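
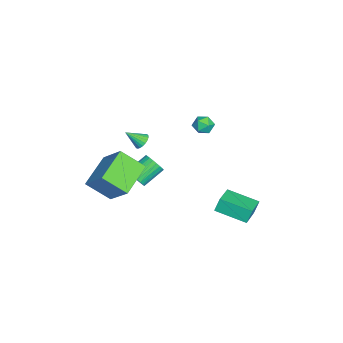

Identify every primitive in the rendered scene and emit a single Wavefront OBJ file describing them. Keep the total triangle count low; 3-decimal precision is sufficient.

v 2.713 -1.69 2.579
v 3.15 -1.436 2.796
v 2.847 -2.59 3.361
v 2.979 -1.352 2.922
v 2.762 -1.326 2.989
v 2.536 -1.364 2.985
v 2.341 -1.457 2.91
v 2.21 -1.591 2.779
v 2.167 -1.742 2.612
v 2.217 -1.884 2.44
v 2.354 -1.992 2.292
v 2.553 -2.048 2.194
v 2.779 -2.042 2.162
v 2.994 -1.976 2.202
v 3.16 -1.859 2.307
v 3.249 -1.714 2.46
v 3.246 -1.564 2.633
v 0.743 2.582 -3.849
v 0.53 2.864 -2.978
v 1.213 4.452 -4.34
v 1 4.734 -3.469
v 2.34 2.306 -3.371
v 2.127 2.588 -2.5
v 2.81 4.176 -3.862
v 2.597 4.458 -2.991
v -0.957 -2.639 -3.81
v -0.662 -2.886 -3.177
v -1.569 -1.869 -2.358
v -1.863 -1.621 -2.99
v -0.481 -2.671 -3.243
v -1.388 -1.654 -2.424
v -0.372 -2.451 -3.396
v -1.279 -1.434 -2.577
v -0.353 -2.26 -3.611
v -1.259 -1.243 -2.792
v -0.425 -2.126 -3.857
v -1.331 -1.109 -3.038
v -0.578 -2.071 -4.095
v -1.485 -1.054 -3.276
v -0.788 -2.102 -4.29
v -1.695 -1.084 -3.471
v -1.025 -2.214 -4.412
v -1.932 -1.197 -3.593
v -1.251 -2.391 -4.442
v -2.158 -1.374 -3.623
v -1.432 -2.606 -4.376
v -2.339 -1.589 -3.557
v -1.541 -2.826 -4.223
v -2.448 -1.809 -3.404
v -1.561 -3.017 -4.008
v -2.467 -2 -3.189
v -1.489 -3.151 -3.762
v -2.395 -2.134 -2.943
v -1.335 -3.206 -3.524
v -2.242 -2.189 -2.705
v -1.125 -3.176 -3.329
v -2.032 -2.158 -2.51
v -0.888 -3.063 -3.207
v -1.795 -2.046 -2.388
v 0.715 2.122 2.829
v 1.203 1.849 2.436
v 0.417 1.111 3.164
v 0.905 0.838 2.771
v 1.076 1.201 3.324
v 1.26 1.826 3.117
v 0.36 1.134 2.483
v 0.544 1.759 2.276
v 0.983 1.238 2.222
v 1.425 1.279 2.742
v 0.195 1.681 2.858
v 0.637 1.722 3.378
v 2.194 -3.938 0.548
v 3.261 -2.814 2.081
v 2.284 -2.527 -0.55
v 3.351 -1.403 0.984
v 4.109 -4.677 -0.244
v 5.176 -3.553 1.29
v 4.199 -3.266 -1.341
v 5.266 -2.142 0.192
f 2 1 4
f 2 4 3
f 4 1 5
f 4 5 3
f 5 1 6
f 5 6 3
f 6 1 7
f 6 7 3
f 7 1 8
f 7 8 3
f 8 1 9
f 8 9 3
f 9 1 10
f 9 10 3
f 10 1 11
f 10 11 3
f 11 1 12
f 11 12 3
f 12 1 13
f 12 13 3
f 13 1 14
f 13 14 3
f 14 1 15
f 14 15 3
f 15 1 16
f 15 16 3
f 16 1 17
f 16 17 3
f 17 1 2
f 17 2 3
f 19 21 18
f 22 19 18
f 18 21 20
f 20 22 18
f 19 25 21
f 23 19 22
f 23 25 19
f 21 25 20
f 24 22 20
f 20 25 24
f 24 23 22
f 25 23 24
f 27 26 30
f 27 30 28
f 28 30 31
f 28 31 29
f 30 26 32
f 30 32 31
f 31 32 33
f 31 33 29
f 32 26 34
f 32 34 33
f 33 34 35
f 33 35 29
f 34 26 36
f 34 36 35
f 35 36 37
f 35 37 29
f 36 26 38
f 36 38 37
f 37 38 39
f 37 39 29
f 38 26 40
f 38 40 39
f 39 40 41
f 39 41 29
f 40 26 42
f 40 42 41
f 41 42 43
f 41 43 29
f 42 26 44
f 42 44 43
f 43 44 45
f 43 45 29
f 44 26 46
f 44 46 45
f 45 46 47
f 45 47 29
f 46 26 48
f 46 48 47
f 47 48 49
f 47 49 29
f 48 26 50
f 48 50 49
f 49 50 51
f 49 51 29
f 50 26 52
f 50 52 51
f 51 52 53
f 51 53 29
f 52 26 54
f 52 54 53
f 53 54 55
f 53 55 29
f 54 26 56
f 54 56 55
f 55 56 57
f 55 57 29
f 56 26 58
f 56 58 57
f 57 58 59
f 57 59 29
f 58 26 27
f 58 27 59
f 59 27 28
f 59 28 29
f 60 71 65
f 60 65 61
f 60 61 67
f 60 67 70
f 60 70 71
f 61 65 69
f 65 71 64
f 71 70 62
f 70 67 66
f 67 61 68
f 63 69 64
f 63 64 62
f 63 62 66
f 63 66 68
f 63 68 69
f 64 69 65
f 62 64 71
f 66 62 70
f 68 66 67
f 69 68 61
f 73 75 72
f 76 73 72
f 72 75 74
f 74 76 72
f 73 79 75
f 77 73 76
f 77 79 73
f 75 79 74
f 78 76 74
f 74 79 78
f 78 77 76
f 79 77 78



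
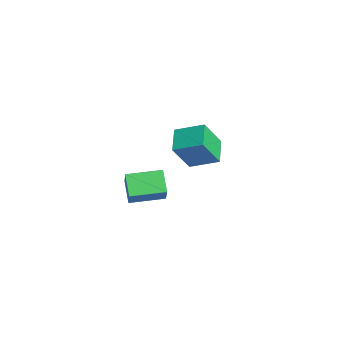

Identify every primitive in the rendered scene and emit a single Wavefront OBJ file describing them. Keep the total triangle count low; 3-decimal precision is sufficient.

v -4.707 1.733 -4.943
v -4.506 0.743 -3.17
v -3.943 3.133 -4.248
v -3.741 2.143 -2.475
v -3.359 1.217 -5.385
v -3.157 0.227 -3.612
v -2.594 2.617 -4.69
v -2.393 1.627 -2.917
v 2.624 -3.719 -1.933
v 1.535 -3.599 -1.213
v 2.879 -1.929 -1.845
v 1.79 -1.809 -1.126
v 3.41 -3.891 -0.714
v 2.321 -3.771 0.005
v 3.665 -2.101 -0.627
v 2.576 -1.981 0.093
f 2 4 1
f 5 2 1
f 1 4 3
f 3 5 1
f 2 8 4
f 6 2 5
f 6 8 2
f 4 8 3
f 7 5 3
f 3 8 7
f 7 6 5
f 8 6 7
f 10 12 9
f 13 10 9
f 9 12 11
f 11 13 9
f 10 16 12
f 14 10 13
f 14 16 10
f 12 16 11
f 15 13 11
f 11 16 15
f 15 14 13
f 16 14 15



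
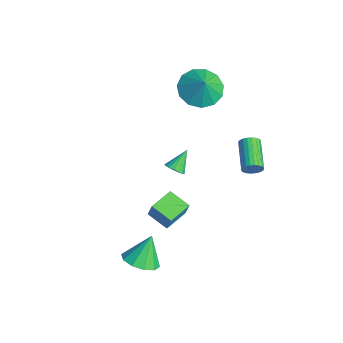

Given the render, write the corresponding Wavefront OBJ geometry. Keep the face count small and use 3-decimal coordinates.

v -0.779 -0.198 -2.092
v -0.43 -0.379 -1.751
v -1.161 0.578 -1.288
v -0.314 -0.21 -1.859
v -0.29 -0.039 -2.013
v -0.363 0.101 -2.182
v -0.519 0.181 -2.334
v -0.725 0.187 -2.437
v -0.943 0.116 -2.472
v -1.128 -0.017 -2.432
v -1.244 -0.186 -2.324
v -1.268 -0.357 -2.17
v -1.195 -0.497 -2.001
v -1.04 -0.577 -1.849
v -0.833 -0.582 -1.746
v -0.615 -0.512 -1.711
v 2.739 2.04 0.431
v 2.954 2.232 0.84
v 1.556 2.693 1.357
v 1.341 2.5 0.949
v 2.959 2.385 0.718
v 1.561 2.846 1.236
v 2.931 2.485 0.553
v 1.533 2.946 1.071
v 2.873 2.517 0.37
v 1.476 2.978 0.887
v 2.796 2.477 0.195
v 1.398 2.938 0.713
v 2.709 2.37 0.057
v 1.311 2.831 0.574
v 2.627 2.213 -0.024
v 1.229 2.673 0.493
v 2.562 2.029 -0.036
v 1.165 2.49 0.481
v 2.524 1.847 0.023
v 1.126 2.308 0.54
v 2.519 1.694 0.144
v 1.121 2.155 0.662
v 2.547 1.594 0.309
v 1.149 2.055 0.827
v 2.604 1.562 0.493
v 1.207 2.023 1.01
v 2.682 1.602 0.667
v 1.284 2.063 1.185
v 2.769 1.709 0.806
v 1.371 2.17 1.323
v 2.851 1.867 0.887
v 1.453 2.327 1.404
v 2.915 2.05 0.899
v 1.518 2.511 1.416
v -2.303 1.68 1.882
v -1.438 1.378 1.31
v -1.677 1.62 2.858
v -1.422 1.986 1.337
v -1.686 2.497 1.537
v -2.145 2.748 1.847
v -2.654 2.66 2.168
v -3.052 2.262 2.399
v -3.212 1.678 2.465
v -3.083 1.095 2.346
v -2.706 0.698 2.08
v -2.201 0.613 1.752
v -1.729 0.866 1.464
v 2.273 -2.669 -1.449
v 2.523 -2.577 -0.663
v 1.664 -1.568 -1.385
v 1.915 -1.476 -0.599
v 3.185 -2.144 -1.801
v 3.436 -2.052 -1.015
v 2.577 -1.043 -1.737
v 2.827 -0.951 -0.951
v 3.35 -3.44 -3.497
v 3.853 -2.745 -3.732
v 3.07 -2.8 -2.203
v 3.337 -2.644 -3.894
v 2.826 -2.847 -3.904
v 2.515 -3.277 -3.758
v 2.523 -3.769 -3.513
v 2.846 -4.135 -3.261
v 3.362 -4.237 -3.099
v 3.873 -4.034 -3.089
v 4.184 -3.604 -3.235
v 4.177 -3.112 -3.481
f 2 1 4
f 2 4 3
f 4 1 5
f 4 5 3
f 5 1 6
f 5 6 3
f 6 1 7
f 6 7 3
f 7 1 8
f 7 8 3
f 8 1 9
f 8 9 3
f 9 1 10
f 9 10 3
f 10 1 11
f 10 11 3
f 11 1 12
f 11 12 3
f 12 1 13
f 12 13 3
f 13 1 14
f 13 14 3
f 14 1 15
f 14 15 3
f 15 1 16
f 15 16 3
f 16 1 2
f 16 2 3
f 18 17 21
f 18 21 19
f 19 21 22
f 19 22 20
f 21 17 23
f 21 23 22
f 22 23 24
f 22 24 20
f 23 17 25
f 23 25 24
f 24 25 26
f 24 26 20
f 25 17 27
f 25 27 26
f 26 27 28
f 26 28 20
f 27 17 29
f 27 29 28
f 28 29 30
f 28 30 20
f 29 17 31
f 29 31 30
f 30 31 32
f 30 32 20
f 31 17 33
f 31 33 32
f 32 33 34
f 32 34 20
f 33 17 35
f 33 35 34
f 34 35 36
f 34 36 20
f 35 17 37
f 35 37 36
f 36 37 38
f 36 38 20
f 37 17 39
f 37 39 38
f 38 39 40
f 38 40 20
f 39 17 41
f 39 41 40
f 40 41 42
f 40 42 20
f 41 17 43
f 41 43 42
f 42 43 44
f 42 44 20
f 43 17 45
f 43 45 44
f 44 45 46
f 44 46 20
f 45 17 47
f 45 47 46
f 46 47 48
f 46 48 20
f 47 17 49
f 47 49 48
f 48 49 50
f 48 50 20
f 49 17 18
f 49 18 50
f 50 18 19
f 50 19 20
f 52 51 54
f 52 54 53
f 54 51 55
f 54 55 53
f 55 51 56
f 55 56 53
f 56 51 57
f 56 57 53
f 57 51 58
f 57 58 53
f 58 51 59
f 58 59 53
f 59 51 60
f 59 60 53
f 60 51 61
f 60 61 53
f 61 51 62
f 61 62 53
f 62 51 63
f 62 63 53
f 63 51 52
f 63 52 53
f 65 67 64
f 68 65 64
f 64 67 66
f 66 68 64
f 65 71 67
f 69 65 68
f 69 71 65
f 67 71 66
f 70 68 66
f 66 71 70
f 70 69 68
f 71 69 70
f 73 72 75
f 73 75 74
f 75 72 76
f 75 76 74
f 76 72 77
f 76 77 74
f 77 72 78
f 77 78 74
f 78 72 79
f 78 79 74
f 79 72 80
f 79 80 74
f 80 72 81
f 80 81 74
f 81 72 82
f 81 82 74
f 82 72 83
f 82 83 74
f 83 72 73
f 83 73 74



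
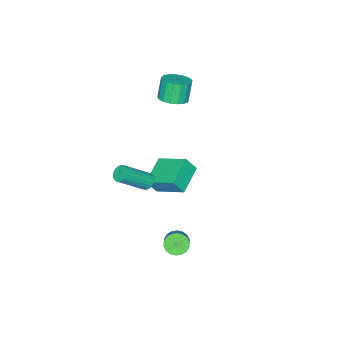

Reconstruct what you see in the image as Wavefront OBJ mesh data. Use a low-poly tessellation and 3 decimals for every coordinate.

v 1.143 -0.464 -1.36
v 1.493 -0.04 -1.466
v 2.888 -0.852 -0.107
v 2.537 -1.276 -0
v 1.378 0.041 -1.299
v 2.772 -0.771 0.06
v 1.226 0.045 -1.142
v 2.621 -0.767 0.218
v 1.062 -0.028 -1.017
v 2.457 -0.84 0.342
v 0.911 -0.168 -0.945
v 2.305 -0.98 0.415
v 0.794 -0.353 -0.936
v 2.189 -1.165 0.424
v 0.731 -0.554 -0.991
v 2.125 -1.366 0.368
v 0.73 -0.742 -1.103
v 2.125 -1.554 0.257
v 0.792 -0.888 -1.253
v 2.187 -1.7 0.106
v 0.908 -0.969 -1.42
v 2.302 -1.781 -0.061
v 1.059 -0.973 -1.578
v 2.454 -1.785 -0.218
v 1.223 -0.9 -1.702
v 2.618 -1.712 -0.343
v 1.375 -0.76 -1.775
v 2.769 -1.572 -0.415
v 1.491 -0.575 -1.784
v 2.886 -1.387 -0.424
v 1.555 -0.374 -1.728
v 2.949 -1.186 -0.369
v 1.555 -0.186 -1.617
v 2.95 -0.998 -0.257
v -2.761 -1.893 -3.951
v -2.891 -0.015 -3.02
v -0.983 -1.465 -4.567
v -1.112 0.413 -3.636
v -2.328 -2.333 -3.004
v -2.457 -0.455 -2.073
v -0.549 -1.905 -3.62
v -0.679 -0.027 -2.689
v -2.363 -1.303 3.077
v -1.605 -0.955 3.39
v -2.1 -1.07 4.716
v -2.857 -1.417 4.403
v -1.854 -0.616 3.326
v -2.349 -0.73 4.652
v -2.22 -0.434 3.205
v -2.715 -0.548 4.531
v -2.618 -0.451 3.055
v -3.113 -0.565 4.381
v -2.958 -0.663 2.91
v -3.453 -0.777 4.236
v -3.161 -1.021 2.803
v -3.656 -1.136 4.129
v -3.182 -1.445 2.759
v -3.677 -1.559 4.085
v -3.014 -1.835 2.788
v -3.509 -1.95 4.114
v -2.698 -2.104 2.883
v -3.193 -2.219 4.209
v -2.304 -2.189 3.022
v -2.799 -2.304 4.348
v -1.924 -2.071 3.174
v -2.419 -2.186 4.5
v -1.645 -1.777 3.304
v -2.139 -1.892 4.63
v -1.529 -1.374 3.382
v -2.024 -1.489 4.708
v 2.924 2.932 -3.383
v 3.399 2.413 -3.481
v 4.131 2.95 -2.775
v 3.656 3.468 -2.677
v 3.47 2.618 -3.711
v 4.202 3.155 -3.005
v 3.433 2.885 -3.876
v 4.165 3.422 -3.17
v 3.295 3.162 -3.943
v 4.027 3.698 -3.237
v 3.084 3.392 -3.899
v 3.816 3.929 -3.193
v 2.841 3.532 -3.753
v 3.573 4.069 -3.047
v 2.614 3.552 -3.534
v 3.346 4.089 -2.828
v 2.449 3.45 -3.285
v 3.181 3.987 -2.579
v 2.378 3.245 -3.055
v 3.11 3.782 -2.349
v 2.415 2.978 -2.89
v 3.147 3.515 -2.184
v 2.553 2.702 -2.823
v 3.285 3.238 -2.117
v 2.764 2.471 -2.867
v 3.496 3.008 -2.161
v 3.007 2.331 -3.013
v 3.739 2.868 -2.307
v 3.234 2.311 -3.232
v 3.966 2.848 -2.526
f 2 1 5
f 2 5 3
f 3 5 6
f 3 6 4
f 5 1 7
f 5 7 6
f 6 7 8
f 6 8 4
f 7 1 9
f 7 9 8
f 8 9 10
f 8 10 4
f 9 1 11
f 9 11 10
f 10 11 12
f 10 12 4
f 11 1 13
f 11 13 12
f 12 13 14
f 12 14 4
f 13 1 15
f 13 15 14
f 14 15 16
f 14 16 4
f 15 1 17
f 15 17 16
f 16 17 18
f 16 18 4
f 17 1 19
f 17 19 18
f 18 19 20
f 18 20 4
f 19 1 21
f 19 21 20
f 20 21 22
f 20 22 4
f 21 1 23
f 21 23 22
f 22 23 24
f 22 24 4
f 23 1 25
f 23 25 24
f 24 25 26
f 24 26 4
f 25 1 27
f 25 27 26
f 26 27 28
f 26 28 4
f 27 1 29
f 27 29 28
f 28 29 30
f 28 30 4
f 29 1 31
f 29 31 30
f 30 31 32
f 30 32 4
f 31 1 33
f 31 33 32
f 32 33 34
f 32 34 4
f 33 1 2
f 33 2 34
f 34 2 3
f 34 3 4
f 36 38 35
f 39 36 35
f 35 38 37
f 37 39 35
f 36 42 38
f 40 36 39
f 40 42 36
f 38 42 37
f 41 39 37
f 37 42 41
f 41 40 39
f 42 40 41
f 44 43 47
f 44 47 45
f 45 47 48
f 45 48 46
f 47 43 49
f 47 49 48
f 48 49 50
f 48 50 46
f 49 43 51
f 49 51 50
f 50 51 52
f 50 52 46
f 51 43 53
f 51 53 52
f 52 53 54
f 52 54 46
f 53 43 55
f 53 55 54
f 54 55 56
f 54 56 46
f 55 43 57
f 55 57 56
f 56 57 58
f 56 58 46
f 57 43 59
f 57 59 58
f 58 59 60
f 58 60 46
f 59 43 61
f 59 61 60
f 60 61 62
f 60 62 46
f 61 43 63
f 61 63 62
f 62 63 64
f 62 64 46
f 63 43 65
f 63 65 64
f 64 65 66
f 64 66 46
f 65 43 67
f 65 67 66
f 66 67 68
f 66 68 46
f 67 43 69
f 67 69 68
f 68 69 70
f 68 70 46
f 69 43 44
f 69 44 70
f 70 44 45
f 70 45 46
f 72 71 75
f 72 75 73
f 73 75 76
f 73 76 74
f 75 71 77
f 75 77 76
f 76 77 78
f 76 78 74
f 77 71 79
f 77 79 78
f 78 79 80
f 78 80 74
f 79 71 81
f 79 81 80
f 80 81 82
f 80 82 74
f 81 71 83
f 81 83 82
f 82 83 84
f 82 84 74
f 83 71 85
f 83 85 84
f 84 85 86
f 84 86 74
f 85 71 87
f 85 87 86
f 86 87 88
f 86 88 74
f 87 71 89
f 87 89 88
f 88 89 90
f 88 90 74
f 89 71 91
f 89 91 90
f 90 91 92
f 90 92 74
f 91 71 93
f 91 93 92
f 92 93 94
f 92 94 74
f 93 71 95
f 93 95 94
f 94 95 96
f 94 96 74
f 95 71 97
f 95 97 96
f 96 97 98
f 96 98 74
f 97 71 99
f 97 99 98
f 98 99 100
f 98 100 74
f 99 71 72
f 99 72 100
f 100 72 73
f 100 73 74



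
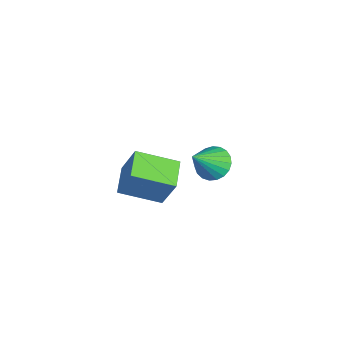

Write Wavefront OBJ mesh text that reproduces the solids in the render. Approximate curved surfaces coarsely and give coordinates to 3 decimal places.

v 2.449 -4.629 3.669
v 2.991 -4.148 5.13
v 2.64 -2.96 3.049
v 3.182 -2.48 4.51
v 3.658 -4.9 3.31
v 4.2 -4.42 4.771
v 3.849 -3.232 2.69
v 4.391 -2.751 4.151
v -1.381 -0.651 0.174
v -0.78 -0.869 -0.387
v -0.539 -1.609 1.446
v -0.649 -0.571 -0.25
v -0.643 -0.287 -0.039
v -0.766 -0.066 0.208
v -0.994 0.054 0.45
v -1.29 0.052 0.644
v -1.601 -0.072 0.756
v -1.874 -0.296 0.769
v -2.062 -0.582 0.678
v -2.132 -0.879 0.5
v -2.072 -1.137 0.266
v -1.893 -1.311 0.017
v -1.625 -1.371 -0.206
v -1.315 -1.307 -0.363
v -1.016 -1.129 -0.427
f 2 4 1
f 5 2 1
f 1 4 3
f 3 5 1
f 2 8 4
f 6 2 5
f 6 8 2
f 4 8 3
f 7 5 3
f 3 8 7
f 7 6 5
f 8 6 7
f 10 9 12
f 10 12 11
f 12 9 13
f 12 13 11
f 13 9 14
f 13 14 11
f 14 9 15
f 14 15 11
f 15 9 16
f 15 16 11
f 16 9 17
f 16 17 11
f 17 9 18
f 17 18 11
f 18 9 19
f 18 19 11
f 19 9 20
f 19 20 11
f 20 9 21
f 20 21 11
f 21 9 22
f 21 22 11
f 22 9 23
f 22 23 11
f 23 9 24
f 23 24 11
f 24 9 25
f 24 25 11
f 25 9 10
f 25 10 11



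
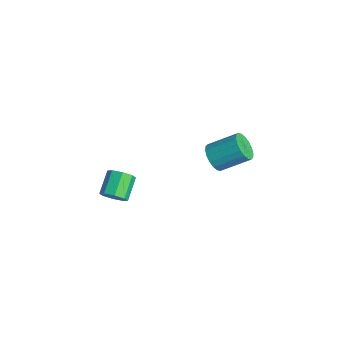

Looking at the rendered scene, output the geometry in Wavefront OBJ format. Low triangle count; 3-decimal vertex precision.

v -2.793 3.227 0.313
v -2.151 3.288 -0.177
v -1.566 4.635 0.756
v -2.207 4.573 1.247
v -2.394 3.503 -0.335
v -1.808 4.849 0.598
v -2.716 3.663 -0.365
v -2.13 5.01 0.568
v -3.052 3.737 -0.26
v -2.467 5.083 0.673
v -3.338 3.709 -0.041
v -2.752 5.056 0.892
v -3.515 3.587 0.247
v -2.93 4.933 1.181
v -3.55 3.392 0.549
v -2.964 4.739 1.482
v -3.434 3.165 0.804
v -2.849 4.512 1.737
v -3.192 2.951 0.962
v -2.606 4.297 1.895
v -2.87 2.79 0.992
v -2.284 4.137 1.925
v -2.533 2.717 0.887
v -1.948 4.063 1.82
v -2.248 2.744 0.668
v -1.662 4.091 1.601
v -2.07 2.867 0.379
v -1.485 4.213 1.313
v -2.036 3.061 0.078
v -1.45 4.408 1.011
v -1.838 -2.375 0.328
v -1.44 -2.473 0.895
v -2.283 -1.724 1.618
v -2.682 -1.625 1.052
v -1.295 -2.04 0.616
v -2.138 -1.29 1.339
v -1.468 -1.803 0.167
v -2.311 -1.053 0.89
v -1.858 -1.901 -0.186
v -2.702 -1.151 0.537
v -2.237 -2.276 -0.238
v -3.08 -1.527 0.485
v -2.382 -2.71 0.041
v -3.225 -1.96 0.764
v -2.209 -2.947 0.49
v -3.052 -2.197 1.213
v -1.818 -2.849 0.843
v -2.662 -2.099 1.566
f 2 1 5
f 2 5 3
f 3 5 6
f 3 6 4
f 5 1 7
f 5 7 6
f 6 7 8
f 6 8 4
f 7 1 9
f 7 9 8
f 8 9 10
f 8 10 4
f 9 1 11
f 9 11 10
f 10 11 12
f 10 12 4
f 11 1 13
f 11 13 12
f 12 13 14
f 12 14 4
f 13 1 15
f 13 15 14
f 14 15 16
f 14 16 4
f 15 1 17
f 15 17 16
f 16 17 18
f 16 18 4
f 17 1 19
f 17 19 18
f 18 19 20
f 18 20 4
f 19 1 21
f 19 21 20
f 20 21 22
f 20 22 4
f 21 1 23
f 21 23 22
f 22 23 24
f 22 24 4
f 23 1 25
f 23 25 24
f 24 25 26
f 24 26 4
f 25 1 27
f 25 27 26
f 26 27 28
f 26 28 4
f 27 1 29
f 27 29 28
f 28 29 30
f 28 30 4
f 29 1 2
f 29 2 30
f 30 2 3
f 30 3 4
f 32 31 35
f 32 35 33
f 33 35 36
f 33 36 34
f 35 31 37
f 35 37 36
f 36 37 38
f 36 38 34
f 37 31 39
f 37 39 38
f 38 39 40
f 38 40 34
f 39 31 41
f 39 41 40
f 40 41 42
f 40 42 34
f 41 31 43
f 41 43 42
f 42 43 44
f 42 44 34
f 43 31 45
f 43 45 44
f 44 45 46
f 44 46 34
f 45 31 47
f 45 47 46
f 46 47 48
f 46 48 34
f 47 31 32
f 47 32 48
f 48 32 33
f 48 33 34



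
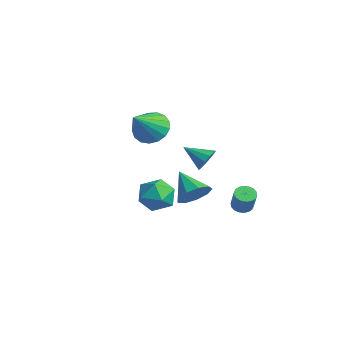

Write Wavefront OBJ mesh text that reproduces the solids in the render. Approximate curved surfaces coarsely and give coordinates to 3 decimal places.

v 0.633 1.66 -1.87
v 1.095 1.482 -2.152
v 1.71 1.303 -1.032
v 1.247 1.48 -0.75
v 1.133 1.732 -2.133
v 1.748 1.553 -1.013
v 1.072 1.968 -2.062
v 1.687 1.789 -0.942
v 0.924 2.143 -1.953
v 1.539 1.964 -0.833
v 0.718 2.221 -1.827
v 1.333 2.042 -0.707
v 0.495 2.189 -1.71
v 1.11 2.01 -0.59
v 0.3 2.052 -1.624
v 0.915 1.873 -0.505
v 0.17 1.837 -1.588
v 0.785 1.658 -0.468
v 0.132 1.587 -1.607
v 0.747 1.408 -0.487
v 0.193 1.351 -1.678
v 0.808 1.172 -0.558
v 0.341 1.176 -1.787
v 0.956 0.997 -0.667
v 0.547 1.098 -1.913
v 1.162 0.919 -0.793
v 0.77 1.13 -2.03
v 1.385 0.951 -0.91
v 0.965 1.267 -2.115
v 1.58 1.088 -0.996
v 0.367 -2.081 -0.185
v 1.128 -2.358 0.485
v 0.052 -3.722 -0.505
v 0.813 -3.999 0.165
v -0.072 -3.563 0.527
v 0.122 -2.549 0.725
v 1.058 -3.531 -0.745
v 1.252 -2.517 -0.547
v 1.555 -3.254 0.139
v 0.857 -3.274 0.925
v 0.323 -2.806 -0.945
v -0.375 -2.826 -0.159
v -1.915 -2.031 3.236
v -1.421 -1.28 3.718
v -1.145 -3.389 4.564
v -1.853 -1.301 3.946
v -2.298 -1.49 4.011
v -2.656 -1.803 3.898
v -2.844 -2.168 3.633
v -2.819 -2.501 3.278
v -2.586 -2.727 2.913
v -2.2 -2.793 2.621
v -1.749 -2.685 2.471
v -1.335 -2.427 2.495
v -1.054 -2.078 2.69
v -0.97 -1.718 3.009
v -1.103 -1.43 3.38
v -3.241 1.12 -2.863
v -2.782 1.694 -2.171
v -4.699 1 -1.797
v -3.136 2.092 -2.611
v -3.54 2.035 -3.169
v -3.803 1.549 -3.584
v -3.804 0.863 -3.661
v -3.541 0.296 -3.365
v -3.138 0.115 -2.834
v -2.783 0.404 -2.317
v -2.643 1.028 -2.055
v -1.081 0.642 0.725
v -0.599 0.532 1.263
v -2.039 -0.182 1.415
v -0.841 0.899 1.365
v -1.174 1.168 1.222
v -1.472 1.236 0.89
v -1.62 1.076 0.495
v -1.562 0.751 0.187
v -1.32 0.384 0.085
v -0.987 0.116 0.227
v -0.689 0.048 0.56
v -0.541 0.207 0.955
f 2 1 5
f 2 5 3
f 3 5 6
f 3 6 4
f 5 1 7
f 5 7 6
f 6 7 8
f 6 8 4
f 7 1 9
f 7 9 8
f 8 9 10
f 8 10 4
f 9 1 11
f 9 11 10
f 10 11 12
f 10 12 4
f 11 1 13
f 11 13 12
f 12 13 14
f 12 14 4
f 13 1 15
f 13 15 14
f 14 15 16
f 14 16 4
f 15 1 17
f 15 17 16
f 16 17 18
f 16 18 4
f 17 1 19
f 17 19 18
f 18 19 20
f 18 20 4
f 19 1 21
f 19 21 20
f 20 21 22
f 20 22 4
f 21 1 23
f 21 23 22
f 22 23 24
f 22 24 4
f 23 1 25
f 23 25 24
f 24 25 26
f 24 26 4
f 25 1 27
f 25 27 26
f 26 27 28
f 26 28 4
f 27 1 29
f 27 29 28
f 28 29 30
f 28 30 4
f 29 1 2
f 29 2 30
f 30 2 3
f 30 3 4
f 31 42 36
f 31 36 32
f 31 32 38
f 31 38 41
f 31 41 42
f 32 36 40
f 36 42 35
f 42 41 33
f 41 38 37
f 38 32 39
f 34 40 35
f 34 35 33
f 34 33 37
f 34 37 39
f 34 39 40
f 35 40 36
f 33 35 42
f 37 33 41
f 39 37 38
f 40 39 32
f 44 43 46
f 44 46 45
f 46 43 47
f 46 47 45
f 47 43 48
f 47 48 45
f 48 43 49
f 48 49 45
f 49 43 50
f 49 50 45
f 50 43 51
f 50 51 45
f 51 43 52
f 51 52 45
f 52 43 53
f 52 53 45
f 53 43 54
f 53 54 45
f 54 43 55
f 54 55 45
f 55 43 56
f 55 56 45
f 56 43 57
f 56 57 45
f 57 43 44
f 57 44 45
f 59 58 61
f 59 61 60
f 61 58 62
f 61 62 60
f 62 58 63
f 62 63 60
f 63 58 64
f 63 64 60
f 64 58 65
f 64 65 60
f 65 58 66
f 65 66 60
f 66 58 67
f 66 67 60
f 67 58 68
f 67 68 60
f 68 58 59
f 68 59 60
f 70 69 72
f 70 72 71
f 72 69 73
f 72 73 71
f 73 69 74
f 73 74 71
f 74 69 75
f 74 75 71
f 75 69 76
f 75 76 71
f 76 69 77
f 76 77 71
f 77 69 78
f 77 78 71
f 78 69 79
f 78 79 71
f 79 69 80
f 79 80 71
f 80 69 70
f 80 70 71



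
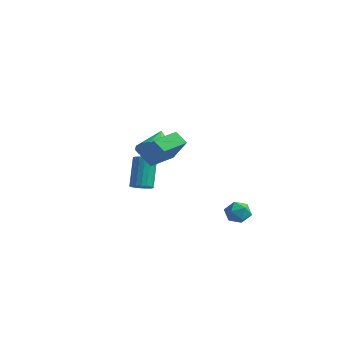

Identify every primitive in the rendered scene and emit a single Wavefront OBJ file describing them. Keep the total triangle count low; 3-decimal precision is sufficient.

v -3.15 3.422 -0.499
v -2.244 3.453 0.05
v -3.79 4.498 0.499
v -2.185 3.814 -0.302
v -2.347 4.085 -0.698
v -2.694 4.205 -1.049
v -3.145 4.145 -1.274
v -3.597 3.919 -1.321
v -3.946 3.58 -1.18
v -4.114 3.205 -0.882
v -4.06 2.879 -0.497
v -3.798 2.678 -0.112
v -3.388 2.647 0.185
v -2.923 2.794 0.325
v -2.51 3.085 0.276
v -2.975 2.237 -2.641
v -2.452 2.571 -2.635
v -2.962 3.336 -0.972
v -3.485 3.003 -0.979
v -2.63 2.737 -2.765
v -3.14 3.502 -1.103
v -2.875 2.804 -2.872
v -3.385 3.569 -1.209
v -3.141 2.759 -2.932
v -3.651 3.524 -1.27
v -3.373 2.611 -2.935
v -3.883 3.376 -1.273
v -3.527 2.389 -2.88
v -4.037 3.154 -1.217
v -3.571 2.136 -2.778
v -4.081 2.901 -1.115
v -3.498 1.904 -2.648
v -4.008 2.669 -0.985
v -3.32 1.738 -2.517
v -3.83 2.503 -0.855
v -3.075 1.671 -2.411
v -3.585 2.436 -0.748
v -2.809 1.716 -2.35
v -3.319 2.481 -0.688
v -2.577 1.864 -2.347
v -3.087 2.629 -0.685
v -2.423 2.086 -2.403
v -2.933 2.851 -0.74
v -2.379 2.339 -2.505
v -2.889 3.104 -0.842
v 3.337 2.929 -2.935
v 4.015 2.708 -2.803
v 2.925 1.912 -2.517
v 3.603 1.691 -2.385
v 3.314 2.228 -1.993
v 3.569 2.857 -2.251
v 3.371 1.763 -3.069
v 3.626 2.392 -3.327
v 4.037 1.987 -2.886
v 4.001 2.275 -2.221
v 2.939 2.345 -3.099
v 2.903 2.633 -2.434
v 0.751 -0.834 0.506
v 0.096 -0.892 1.06
v 0.797 0.631 0.715
v 0.142 0.572 1.27
v 1.858 -1.052 1.79
v 1.203 -1.111 2.345
v 1.904 0.412 2
v 1.249 0.354 2.554
f 2 1 4
f 2 4 3
f 4 1 5
f 4 5 3
f 5 1 6
f 5 6 3
f 6 1 7
f 6 7 3
f 7 1 8
f 7 8 3
f 8 1 9
f 8 9 3
f 9 1 10
f 9 10 3
f 10 1 11
f 10 11 3
f 11 1 12
f 11 12 3
f 12 1 13
f 12 13 3
f 13 1 14
f 13 14 3
f 14 1 15
f 14 15 3
f 15 1 2
f 15 2 3
f 17 16 20
f 17 20 18
f 18 20 21
f 18 21 19
f 20 16 22
f 20 22 21
f 21 22 23
f 21 23 19
f 22 16 24
f 22 24 23
f 23 24 25
f 23 25 19
f 24 16 26
f 24 26 25
f 25 26 27
f 25 27 19
f 26 16 28
f 26 28 27
f 27 28 29
f 27 29 19
f 28 16 30
f 28 30 29
f 29 30 31
f 29 31 19
f 30 16 32
f 30 32 31
f 31 32 33
f 31 33 19
f 32 16 34
f 32 34 33
f 33 34 35
f 33 35 19
f 34 16 36
f 34 36 35
f 35 36 37
f 35 37 19
f 36 16 38
f 36 38 37
f 37 38 39
f 37 39 19
f 38 16 40
f 38 40 39
f 39 40 41
f 39 41 19
f 40 16 42
f 40 42 41
f 41 42 43
f 41 43 19
f 42 16 44
f 42 44 43
f 43 44 45
f 43 45 19
f 44 16 17
f 44 17 45
f 45 17 18
f 45 18 19
f 46 57 51
f 46 51 47
f 46 47 53
f 46 53 56
f 46 56 57
f 47 51 55
f 51 57 50
f 57 56 48
f 56 53 52
f 53 47 54
f 49 55 50
f 49 50 48
f 49 48 52
f 49 52 54
f 49 54 55
f 50 55 51
f 48 50 57
f 52 48 56
f 54 52 53
f 55 54 47
f 59 61 58
f 62 59 58
f 58 61 60
f 60 62 58
f 59 65 61
f 63 59 62
f 63 65 59
f 61 65 60
f 64 62 60
f 60 65 64
f 64 63 62
f 65 63 64



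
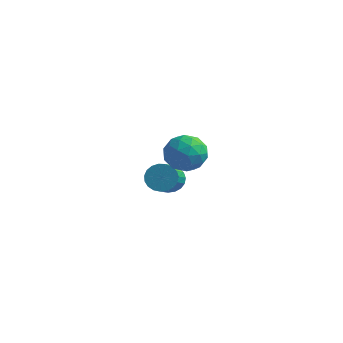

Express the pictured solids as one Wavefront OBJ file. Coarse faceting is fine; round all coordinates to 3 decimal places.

v -3.663 3.476 -3.63
v -3.205 3.436 -3.913
v -2.759 2.164 -3.013
v -3.217 2.204 -2.73
v -3.145 3.574 -3.747
v -2.699 2.303 -2.847
v -3.175 3.696 -3.561
v -2.729 2.425 -2.661
v -3.289 3.779 -3.386
v -2.843 2.508 -2.486
v -3.468 3.81 -3.254
v -3.022 2.539 -2.354
v -3.68 3.783 -3.187
v -3.235 2.512 -2.287
v -3.89 3.703 -3.196
v -3.444 2.432 -2.296
v -4.06 3.584 -3.281
v -3.614 2.313 -2.381
v -4.162 3.446 -3.425
v -3.716 2.174 -2.525
v -4.177 3.313 -3.606
v -3.731 2.041 -2.706
v -4.103 3.208 -3.79
v -3.658 1.937 -2.89
v -3.954 3.149 -3.947
v -3.508 1.878 -3.047
v -3.754 3.147 -4.049
v -3.308 1.876 -3.149
v -3.538 3.202 -4.078
v -3.092 1.931 -3.178
v -3.344 3.304 -4.03
v -2.898 2.033 -3.13
v -1.453 0.03 0.745
v -0.866 0.346 0.551
v -1.174 -0.866 0.129
v -0.587 -0.55 -0.065
v -0.669 -0.758 0.592
v -0.842 -0.205 0.973
v -1.198 -0.315 -0.293
v -1.371 0.238 0.088
v -0.709 0.133 -0.09
v -0.381 -0.141 0.457
v -1.659 -0.379 0.223
v -1.331 -0.653 0.77
v -1.184 0.267 0.702
v -0.856 -0.787 -0.022
v -0.904 -0.909 0.364
v -0.559 -0.723 0.25
v -1.17 -0.057 0.95
v -0.825 0.129 0.836
v -0.709 -0.52 0.86
v -1.215 -0.649 -0.156
v -0.87 -0.463 -0.27
v -1.481 0.203 0.43
v -1.136 0.389 0.316
v -1.331 0 -0.18
v -0.747 0.327 0.212
v -0.582 -0.2 -0.15
v -0.942 -0.062 -0.285
v -1.044 0.264 -0.061
v -0.554 0.166 0.533
v -0.39 -0.361 0.171
v -0.438 -0.483 0.557
v -0.54 -0.158 0.781
v -0.462 0.041 0.156
v -1.65 -0.159 0.509
v -1.486 -0.686 0.147
v -1.5 -0.362 -0.101
v -1.602 -0.037 0.123
v -1.458 -0.32 0.83
v -1.293 -0.847 0.468
v -0.996 -0.784 0.741
v -1.098 -0.458 0.965
v -1.578 -0.561 0.524
f 2 1 5
f 2 5 3
f 3 5 6
f 3 6 4
f 5 1 7
f 5 7 6
f 6 7 8
f 6 8 4
f 7 1 9
f 7 9 8
f 8 9 10
f 8 10 4
f 9 1 11
f 9 11 10
f 10 11 12
f 10 12 4
f 11 1 13
f 11 13 12
f 12 13 14
f 12 14 4
f 13 1 15
f 13 15 14
f 14 15 16
f 14 16 4
f 15 1 17
f 15 17 16
f 16 17 18
f 16 18 4
f 17 1 19
f 17 19 18
f 18 19 20
f 18 20 4
f 19 1 21
f 19 21 20
f 20 21 22
f 20 22 4
f 21 1 23
f 21 23 22
f 22 23 24
f 22 24 4
f 23 1 25
f 23 25 24
f 24 25 26
f 24 26 4
f 25 1 27
f 25 27 26
f 26 27 28
f 26 28 4
f 27 1 29
f 27 29 28
f 28 29 30
f 28 30 4
f 29 1 31
f 29 31 30
f 30 31 32
f 30 32 4
f 31 1 2
f 31 2 32
f 32 2 3
f 32 3 4
f 33 70 49
f 70 44 73
f 49 73 38
f 70 73 49
f 33 49 45
f 49 38 50
f 45 50 34
f 49 50 45
f 33 45 54
f 45 34 55
f 54 55 40
f 45 55 54
f 33 54 66
f 54 40 69
f 66 69 43
f 54 69 66
f 33 66 70
f 66 43 74
f 70 74 44
f 66 74 70
f 34 50 61
f 50 38 64
f 61 64 42
f 50 64 61
f 38 73 51
f 73 44 72
f 51 72 37
f 73 72 51
f 44 74 71
f 74 43 67
f 71 67 35
f 74 67 71
f 43 69 68
f 69 40 56
f 68 56 39
f 69 56 68
f 40 55 60
f 55 34 57
f 60 57 41
f 55 57 60
f 36 62 48
f 62 42 63
f 48 63 37
f 62 63 48
f 36 48 46
f 48 37 47
f 46 47 35
f 48 47 46
f 36 46 53
f 46 35 52
f 53 52 39
f 46 52 53
f 36 53 58
f 53 39 59
f 58 59 41
f 53 59 58
f 36 58 62
f 58 41 65
f 62 65 42
f 58 65 62
f 37 63 51
f 63 42 64
f 51 64 38
f 63 64 51
f 35 47 71
f 47 37 72
f 71 72 44
f 47 72 71
f 39 52 68
f 52 35 67
f 68 67 43
f 52 67 68
f 41 59 60
f 59 39 56
f 60 56 40
f 59 56 60
f 42 65 61
f 65 41 57
f 61 57 34
f 65 57 61



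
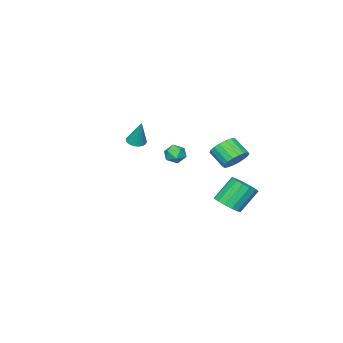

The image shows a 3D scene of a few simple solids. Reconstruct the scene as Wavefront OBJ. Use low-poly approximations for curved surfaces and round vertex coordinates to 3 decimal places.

v -0.333 3.044 -1.602
v 0.199 2.603 -1.091
v -0.754 3.035 0.274
v -1.287 3.476 -0.238
v 0.367 3.015 -1.104
v -0.586 3.447 0.261
v 0.347 3.435 -1.251
v -0.606 3.867 0.114
v 0.145 3.75 -1.492
v -0.808 4.182 -0.127
v -0.185 3.876 -1.762
v -1.138 4.308 -0.397
v -0.555 3.779 -1.99
v -1.508 4.211 -0.625
v -0.866 3.485 -2.114
v -1.819 3.917 -0.749
v -1.034 3.073 -2.101
v -1.987 3.505 -0.736
v -1.014 2.653 -1.954
v -1.967 3.085 -0.589
v -0.812 2.338 -1.713
v -1.765 2.77 -0.348
v -0.482 2.212 -1.443
v -1.435 2.644 -0.078
v -0.112 2.309 -1.215
v -1.065 2.741 0.15
v 0.602 4.415 2.435
v 0.942 4.877 3.035
v 0.899 3.906 3.805
v 0.558 3.445 3.205
v 0.58 4.932 3.084
v 0.537 3.961 3.855
v 0.223 4.885 3.005
v 0.179 3.914 3.775
v -0.06 4.745 2.812
v -0.103 3.774 3.583
v -0.212 4.539 2.545
v -0.255 3.569 3.316
v -0.202 4.309 2.256
v -0.245 3.339 3.027
v -0.033 4.1 2.003
v -0.077 3.13 2.773
v 0.261 3.954 1.835
v 0.218 2.983 2.605
v 0.623 3.899 1.785
v 0.58 2.928 2.556
v 0.981 3.946 1.865
v 0.937 2.975 2.635
v 1.263 4.086 2.057
v 1.22 3.115 2.828
v 1.415 4.291 2.324
v 1.372 3.321 3.095
v 1.405 4.521 2.613
v 1.362 3.551 3.384
v 1.237 4.73 2.867
v 1.193 3.76 3.637
v 3.222 2.873 3.613
v 3.596 2.918 3.068
v 2.744 2.002 3.212
v 3.118 2.047 2.667
v 3.394 1.881 3.246
v 3.69 2.419 3.494
v 2.65 2.501 2.786
v 2.946 3.039 3.034
v 3.243 2.688 2.557
v 3.703 2.305 2.842
v 2.637 2.615 3.438
v 3.097 2.232 3.723
v -0.237 -3.517 1.408
v 0.22 -3.198 1.215
v -0.003 -2.883 3.012
v 0.033 -3.044 1.182
v -0.202 -2.971 1.187
v -0.442 -2.993 1.231
v -0.647 -3.106 1.305
v -0.781 -3.289 1.397
v -0.821 -3.512 1.492
v -0.76 -3.736 1.571
v -0.609 -3.922 1.623
v -0.393 -4.038 1.637
v -0.15 -4.064 1.612
v 0.078 -3.995 1.552
v 0.251 -3.844 1.467
v 0.34 -3.636 1.371
v 0.329 -3.408 1.283
f 2 1 5
f 2 5 3
f 3 5 6
f 3 6 4
f 5 1 7
f 5 7 6
f 6 7 8
f 6 8 4
f 7 1 9
f 7 9 8
f 8 9 10
f 8 10 4
f 9 1 11
f 9 11 10
f 10 11 12
f 10 12 4
f 11 1 13
f 11 13 12
f 12 13 14
f 12 14 4
f 13 1 15
f 13 15 14
f 14 15 16
f 14 16 4
f 15 1 17
f 15 17 16
f 16 17 18
f 16 18 4
f 17 1 19
f 17 19 18
f 18 19 20
f 18 20 4
f 19 1 21
f 19 21 20
f 20 21 22
f 20 22 4
f 21 1 23
f 21 23 22
f 22 23 24
f 22 24 4
f 23 1 25
f 23 25 24
f 24 25 26
f 24 26 4
f 25 1 2
f 25 2 26
f 26 2 3
f 26 3 4
f 28 27 31
f 28 31 29
f 29 31 32
f 29 32 30
f 31 27 33
f 31 33 32
f 32 33 34
f 32 34 30
f 33 27 35
f 33 35 34
f 34 35 36
f 34 36 30
f 35 27 37
f 35 37 36
f 36 37 38
f 36 38 30
f 37 27 39
f 37 39 38
f 38 39 40
f 38 40 30
f 39 27 41
f 39 41 40
f 40 41 42
f 40 42 30
f 41 27 43
f 41 43 42
f 42 43 44
f 42 44 30
f 43 27 45
f 43 45 44
f 44 45 46
f 44 46 30
f 45 27 47
f 45 47 46
f 46 47 48
f 46 48 30
f 47 27 49
f 47 49 48
f 48 49 50
f 48 50 30
f 49 27 51
f 49 51 50
f 50 51 52
f 50 52 30
f 51 27 53
f 51 53 52
f 52 53 54
f 52 54 30
f 53 27 55
f 53 55 54
f 54 55 56
f 54 56 30
f 55 27 28
f 55 28 56
f 56 28 29
f 56 29 30
f 57 68 62
f 57 62 58
f 57 58 64
f 57 64 67
f 57 67 68
f 58 62 66
f 62 68 61
f 68 67 59
f 67 64 63
f 64 58 65
f 60 66 61
f 60 61 59
f 60 59 63
f 60 63 65
f 60 65 66
f 61 66 62
f 59 61 68
f 63 59 67
f 65 63 64
f 66 65 58
f 70 69 72
f 70 72 71
f 72 69 73
f 72 73 71
f 73 69 74
f 73 74 71
f 74 69 75
f 74 75 71
f 75 69 76
f 75 76 71
f 76 69 77
f 76 77 71
f 77 69 78
f 77 78 71
f 78 69 79
f 78 79 71
f 79 69 80
f 79 80 71
f 80 69 81
f 80 81 71
f 81 69 82
f 81 82 71
f 82 69 83
f 82 83 71
f 83 69 84
f 83 84 71
f 84 69 85
f 84 85 71
f 85 69 70
f 85 70 71



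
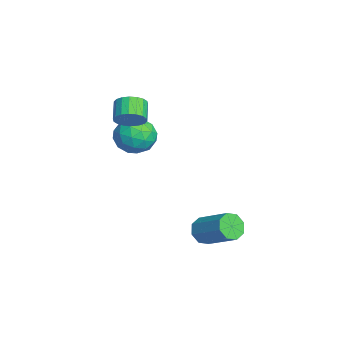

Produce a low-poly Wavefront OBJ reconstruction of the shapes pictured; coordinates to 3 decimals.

v -0.71 -3.524 1.548
v -0.298 -2.923 2.023
v -1.299 -2.794 2.727
v -1.71 -3.396 2.252
v -0.467 -2.712 1.744
v -1.467 -2.584 2.449
v -0.684 -2.663 1.427
v -1.684 -2.534 2.132
v -0.906 -2.785 1.134
v -1.906 -2.656 1.838
v -1.089 -3.052 0.923
v -2.089 -2.924 1.627
v -1.197 -3.414 0.836
v -2.197 -3.285 1.54
v -1.209 -3.797 0.889
v -2.209 -3.668 1.593
v -1.121 -4.126 1.073
v -2.122 -3.997 1.777
v -0.953 -4.336 1.351
v -1.953 -4.208 2.056
v -0.736 -4.386 1.668
v -1.736 -4.257 2.373
v -0.514 -4.264 1.962
v -1.514 -4.135 2.666
v -0.331 -3.996 2.173
v -1.331 -3.868 2.877
v -0.223 -3.635 2.26
v -1.223 -3.506 2.964
v -0.211 -3.252 2.207
v -1.211 -3.123 2.911
v -2.38 -2.432 -1.41
v -1.286 -2.704 -0.917
v -3.274 -3.616 -0.083
v -2.18 -3.888 0.41
v -2.647 -2.757 0.535
v -2.095 -2.025 -0.285
v -2.465 -4.295 -0.715
v -1.913 -3.563 -1.535
v -1.339 -3.856 -0.487
v -1.452 -2.905 0.286
v -3.108 -3.415 -1.286
v -3.221 -2.464 -0.513
v -1.755 -2.464 -1.28
v -2.805 -3.856 0.28
v -3.08 -3.191 0.353
v -2.437 -3.351 0.644
v -2.23 -2.065 -0.909
v -1.587 -2.225 -0.618
v -2.387 -2.256 0.235
v -2.973 -4.095 -0.382
v -2.33 -4.255 -0.091
v -2.123 -2.969 -1.644
v -1.48 -3.129 -1.353
v -2.173 -4.064 -1.235
v -1.143 -3.301 -0.737
v -1.668 -3.997 0.043
v -1.836 -4.236 -0.619
v -1.511 -3.806 -1.101
v -1.209 -2.742 -0.283
v -1.734 -3.438 0.497
v -2.009 -2.773 0.57
v -1.684 -2.343 0.088
v -1.24 -3.419 -0.03
v -2.826 -2.882 -1.497
v -3.351 -3.578 -0.717
v -2.876 -3.977 -1.088
v -2.551 -3.547 -1.57
v -2.892 -2.323 -1.043
v -3.417 -3.019 -0.263
v -3.049 -2.514 0.101
v -2.724 -2.084 -0.381
v -3.32 -2.901 -0.97
v 2.979 -0.204 -4.543
v 3.389 -0.007 -5.249
v 4.751 1.2 -4.123
v 4.341 1.004 -3.417
v 2.914 0.405 -5.118
v 4.276 1.613 -3.992
v 2.477 0.461 -4.649
v 3.839 1.669 -3.523
v 2.334 0.128 -4.119
v 3.696 1.335 -2.993
v 2.569 -0.4 -3.837
v 3.931 0.807 -2.711
v 3.044 -0.813 -3.968
v 4.406 0.395 -2.842
v 3.481 -0.869 -4.437
v 4.843 0.339 -3.311
v 3.624 -0.535 -4.967
v 4.986 0.672 -3.841
f 2 1 5
f 2 5 3
f 3 5 6
f 3 6 4
f 5 1 7
f 5 7 6
f 6 7 8
f 6 8 4
f 7 1 9
f 7 9 8
f 8 9 10
f 8 10 4
f 9 1 11
f 9 11 10
f 10 11 12
f 10 12 4
f 11 1 13
f 11 13 12
f 12 13 14
f 12 14 4
f 13 1 15
f 13 15 14
f 14 15 16
f 14 16 4
f 15 1 17
f 15 17 16
f 16 17 18
f 16 18 4
f 17 1 19
f 17 19 18
f 18 19 20
f 18 20 4
f 19 1 21
f 19 21 20
f 20 21 22
f 20 22 4
f 21 1 23
f 21 23 22
f 22 23 24
f 22 24 4
f 23 1 25
f 23 25 24
f 24 25 26
f 24 26 4
f 25 1 27
f 25 27 26
f 26 27 28
f 26 28 4
f 27 1 29
f 27 29 28
f 28 29 30
f 28 30 4
f 29 1 2
f 29 2 30
f 30 2 3
f 30 3 4
f 31 68 47
f 68 42 71
f 47 71 36
f 68 71 47
f 31 47 43
f 47 36 48
f 43 48 32
f 47 48 43
f 31 43 52
f 43 32 53
f 52 53 38
f 43 53 52
f 31 52 64
f 52 38 67
f 64 67 41
f 52 67 64
f 31 64 68
f 64 41 72
f 68 72 42
f 64 72 68
f 32 48 59
f 48 36 62
f 59 62 40
f 48 62 59
f 36 71 49
f 71 42 70
f 49 70 35
f 71 70 49
f 42 72 69
f 72 41 65
f 69 65 33
f 72 65 69
f 41 67 66
f 67 38 54
f 66 54 37
f 67 54 66
f 38 53 58
f 53 32 55
f 58 55 39
f 53 55 58
f 34 60 46
f 60 40 61
f 46 61 35
f 60 61 46
f 34 46 44
f 46 35 45
f 44 45 33
f 46 45 44
f 34 44 51
f 44 33 50
f 51 50 37
f 44 50 51
f 34 51 56
f 51 37 57
f 56 57 39
f 51 57 56
f 34 56 60
f 56 39 63
f 60 63 40
f 56 63 60
f 35 61 49
f 61 40 62
f 49 62 36
f 61 62 49
f 33 45 69
f 45 35 70
f 69 70 42
f 45 70 69
f 37 50 66
f 50 33 65
f 66 65 41
f 50 65 66
f 39 57 58
f 57 37 54
f 58 54 38
f 57 54 58
f 40 63 59
f 63 39 55
f 59 55 32
f 63 55 59
f 74 73 77
f 74 77 75
f 75 77 78
f 75 78 76
f 77 73 79
f 77 79 78
f 78 79 80
f 78 80 76
f 79 73 81
f 79 81 80
f 80 81 82
f 80 82 76
f 81 73 83
f 81 83 82
f 82 83 84
f 82 84 76
f 83 73 85
f 83 85 84
f 84 85 86
f 84 86 76
f 85 73 87
f 85 87 86
f 86 87 88
f 86 88 76
f 87 73 89
f 87 89 88
f 88 89 90
f 88 90 76
f 89 73 74
f 89 74 90
f 90 74 75
f 90 75 76



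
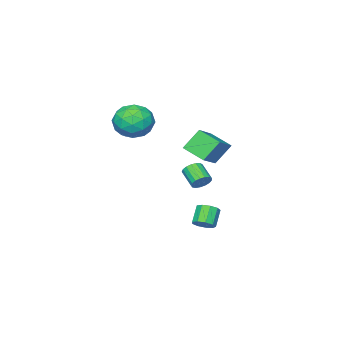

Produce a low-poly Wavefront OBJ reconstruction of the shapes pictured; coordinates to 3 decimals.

v 0.481 1.952 1.728
v 0.694 0.687 2.29
v 2.202 2.699 2.756
v 2.415 1.435 3.318
v 1.325 1.585 0.582
v 1.538 0.321 1.144
v 3.046 2.333 1.61
v 3.259 1.068 2.172
v 2.018 1.419 -3.842
v 2.307 1.838 -3.422
v 1.571 1.48 -2.558
v 1.282 1.061 -2.978
v 1.963 2.042 -3.631
v 1.226 1.684 -2.767
v 1.645 1.954 -3.939
v 0.908 1.597 -3.075
v 1.501 1.616 -4.201
v 0.765 1.259 -3.338
v 1.6 1.186 -4.296
v 0.863 0.828 -3.432
v 1.894 0.864 -4.177
v 1.157 0.507 -3.314
v 2.246 0.802 -3.902
v 1.51 0.445 -3.039
v 2.492 1.029 -3.599
v 1.755 0.671 -2.735
v 2.516 1.438 -3.409
v 1.78 1.08 -2.546
v 0.831 0.141 -1.49
v 1.181 -0.21 -1.863
v 0.88 -1.191 -1.223
v 0.529 -0.841 -0.85
v 1.367 -0.127 -1.648
v 1.066 -1.108 -1.007
v 1.431 0.018 -1.396
v 1.13 -0.964 -0.756
v 1.357 0.19 -1.167
v 1.056 -0.791 -0.526
v 1.163 0.352 -1.011
v 0.861 -0.63 -0.371
v 0.892 0.465 -0.965
v 0.591 -0.517 -0.325
v 0.607 0.503 -1.039
v 0.306 -0.478 -0.399
v 0.374 0.459 -1.217
v 0.073 -0.523 -0.577
v 0.245 0.342 -1.457
v -0.056 -0.64 -0.817
v 0.25 0.179 -1.705
v -0.051 -0.803 -1.065
v 0.388 0.007 -1.904
v 0.087 -0.975 -1.263
v 0.628 -0.135 -2.007
v 0.327 -1.116 -1.367
v 0.914 -0.213 -1.993
v 0.613 -1.194 -1.352
v 3.698 -1.318 2.471
v 4.756 -1.173 3.038
v 3.124 -2.567 3.862
v 4.182 -2.422 4.429
v 3.386 -1.513 4.392
v 3.741 -0.74 3.532
v 4.139 -3 3.368
v 4.494 -2.227 2.508
v 5.029 -2.212 3.592
v 4.564 -1.293 4.225
v 3.316 -2.447 2.675
v 2.851 -1.528 3.308
v 4.278 -1.135 2.632
v 3.602 -2.605 4.268
v 3.135 -2.07 4.246
v 3.757 -1.985 4.579
v 3.681 -0.881 2.923
v 4.303 -0.796 3.256
v 3.498 -0.996 4.052
v 3.577 -2.944 3.644
v 4.199 -2.859 3.977
v 4.123 -1.755 2.321
v 4.745 -1.67 2.654
v 4.382 -2.744 2.848
v 5.06 -1.661 3.291
v 4.722 -2.396 4.109
v 4.697 -2.735 3.485
v 4.905 -2.281 2.98
v 4.786 -1.121 3.663
v 4.449 -1.856 4.481
v 3.981 -1.321 4.46
v 4.19 -0.867 3.954
v 4.946 -1.732 3.989
v 3.431 -1.884 2.419
v 3.094 -2.619 3.237
v 3.69 -2.873 2.946
v 3.899 -2.419 2.44
v 3.158 -1.344 2.791
v 2.82 -2.079 3.609
v 2.975 -1.459 3.92
v 3.183 -1.005 3.415
v 2.934 -2.008 2.911
f 2 4 1
f 5 2 1
f 1 4 3
f 3 5 1
f 2 8 4
f 6 2 5
f 6 8 2
f 4 8 3
f 7 5 3
f 3 8 7
f 7 6 5
f 8 6 7
f 10 9 13
f 10 13 11
f 11 13 14
f 11 14 12
f 13 9 15
f 13 15 14
f 14 15 16
f 14 16 12
f 15 9 17
f 15 17 16
f 16 17 18
f 16 18 12
f 17 9 19
f 17 19 18
f 18 19 20
f 18 20 12
f 19 9 21
f 19 21 20
f 20 21 22
f 20 22 12
f 21 9 23
f 21 23 22
f 22 23 24
f 22 24 12
f 23 9 25
f 23 25 24
f 24 25 26
f 24 26 12
f 25 9 27
f 25 27 26
f 26 27 28
f 26 28 12
f 27 9 10
f 27 10 28
f 28 10 11
f 28 11 12
f 30 29 33
f 30 33 31
f 31 33 34
f 31 34 32
f 33 29 35
f 33 35 34
f 34 35 36
f 34 36 32
f 35 29 37
f 35 37 36
f 36 37 38
f 36 38 32
f 37 29 39
f 37 39 38
f 38 39 40
f 38 40 32
f 39 29 41
f 39 41 40
f 40 41 42
f 40 42 32
f 41 29 43
f 41 43 42
f 42 43 44
f 42 44 32
f 43 29 45
f 43 45 44
f 44 45 46
f 44 46 32
f 45 29 47
f 45 47 46
f 46 47 48
f 46 48 32
f 47 29 49
f 47 49 48
f 48 49 50
f 48 50 32
f 49 29 51
f 49 51 50
f 50 51 52
f 50 52 32
f 51 29 53
f 51 53 52
f 52 53 54
f 52 54 32
f 53 29 55
f 53 55 54
f 54 55 56
f 54 56 32
f 55 29 30
f 55 30 56
f 56 30 31
f 56 31 32
f 57 94 73
f 94 68 97
f 73 97 62
f 94 97 73
f 57 73 69
f 73 62 74
f 69 74 58
f 73 74 69
f 57 69 78
f 69 58 79
f 78 79 64
f 69 79 78
f 57 78 90
f 78 64 93
f 90 93 67
f 78 93 90
f 57 90 94
f 90 67 98
f 94 98 68
f 90 98 94
f 58 74 85
f 74 62 88
f 85 88 66
f 74 88 85
f 62 97 75
f 97 68 96
f 75 96 61
f 97 96 75
f 68 98 95
f 98 67 91
f 95 91 59
f 98 91 95
f 67 93 92
f 93 64 80
f 92 80 63
f 93 80 92
f 64 79 84
f 79 58 81
f 84 81 65
f 79 81 84
f 60 86 72
f 86 66 87
f 72 87 61
f 86 87 72
f 60 72 70
f 72 61 71
f 70 71 59
f 72 71 70
f 60 70 77
f 70 59 76
f 77 76 63
f 70 76 77
f 60 77 82
f 77 63 83
f 82 83 65
f 77 83 82
f 60 82 86
f 82 65 89
f 86 89 66
f 82 89 86
f 61 87 75
f 87 66 88
f 75 88 62
f 87 88 75
f 59 71 95
f 71 61 96
f 95 96 68
f 71 96 95
f 63 76 92
f 76 59 91
f 92 91 67
f 76 91 92
f 65 83 84
f 83 63 80
f 84 80 64
f 83 80 84
f 66 89 85
f 89 65 81
f 85 81 58
f 89 81 85



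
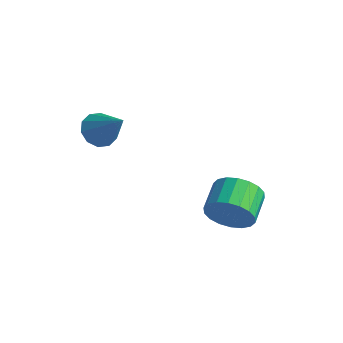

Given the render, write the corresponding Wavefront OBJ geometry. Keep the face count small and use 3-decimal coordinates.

v 2.125 1.129 -3.234
v 2.633 1.1 -2.385
v 2.083 2.242 -2.017
v 1.575 2.271 -2.866
v 2.905 1.317 -2.654
v 2.355 2.46 -2.287
v 3.022 1.498 -3.039
v 2.473 2.64 -2.671
v 2.962 1.605 -3.462
v 2.413 2.747 -3.094
v 2.736 1.618 -3.84
v 2.187 2.76 -3.472
v 2.389 1.534 -4.098
v 1.839 2.676 -3.73
v 1.989 1.37 -4.185
v 1.44 2.512 -3.817
v 1.617 1.158 -4.083
v 1.067 2.3 -3.715
v 1.345 0.94 -3.813
v 0.795 2.083 -3.446
v 1.227 0.76 -3.429
v 0.678 1.902 -3.061
v 1.287 0.653 -3.006
v 0.738 1.795 -2.638
v 1.513 0.64 -2.628
v 0.964 1.782 -2.26
v 1.861 0.724 -2.37
v 1.311 1.866 -2.002
v 2.26 0.888 -2.283
v 1.711 2.03 -1.915
v -2.53 -0.802 0.161
v -2.11 -1.302 -0.266
v -1.27 -0.818 1.419
v -1.98 -0.855 -0.39
v -2.061 -0.387 -0.304
v -2.32 -0.078 -0.04
v -2.66 -0.046 0.301
v -2.95 -0.302 0.588
v -3.079 -0.75 0.712
v -2.999 -1.217 0.626
v -2.739 -1.526 0.362
v -2.4 -1.559 0.022
f 2 1 5
f 2 5 3
f 3 5 6
f 3 6 4
f 5 1 7
f 5 7 6
f 6 7 8
f 6 8 4
f 7 1 9
f 7 9 8
f 8 9 10
f 8 10 4
f 9 1 11
f 9 11 10
f 10 11 12
f 10 12 4
f 11 1 13
f 11 13 12
f 12 13 14
f 12 14 4
f 13 1 15
f 13 15 14
f 14 15 16
f 14 16 4
f 15 1 17
f 15 17 16
f 16 17 18
f 16 18 4
f 17 1 19
f 17 19 18
f 18 19 20
f 18 20 4
f 19 1 21
f 19 21 20
f 20 21 22
f 20 22 4
f 21 1 23
f 21 23 22
f 22 23 24
f 22 24 4
f 23 1 25
f 23 25 24
f 24 25 26
f 24 26 4
f 25 1 27
f 25 27 26
f 26 27 28
f 26 28 4
f 27 1 29
f 27 29 28
f 28 29 30
f 28 30 4
f 29 1 2
f 29 2 30
f 30 2 3
f 30 3 4
f 32 31 34
f 32 34 33
f 34 31 35
f 34 35 33
f 35 31 36
f 35 36 33
f 36 31 37
f 36 37 33
f 37 31 38
f 37 38 33
f 38 31 39
f 38 39 33
f 39 31 40
f 39 40 33
f 40 31 41
f 40 41 33
f 41 31 42
f 41 42 33
f 42 31 32
f 42 32 33



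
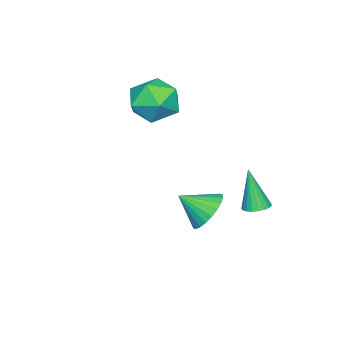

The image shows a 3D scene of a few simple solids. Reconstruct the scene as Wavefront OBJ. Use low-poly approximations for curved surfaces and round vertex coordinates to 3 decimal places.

v -2.32 0.48 -1.297
v -2.015 0.971 -1.136
v -2.52 -0.02 0.597
v -2.25 1.054 -1.138
v -2.497 1.039 -1.169
v -2.713 0.927 -1.221
v -2.862 0.737 -1.287
v -2.917 0.504 -1.354
v -2.868 0.266 -1.412
v -2.725 0.065 -1.45
v -2.512 -0.064 -1.461
v -2.265 -0.099 -1.445
v -2.028 -0.034 -1.402
v -1.842 0.12 -1.342
v -1.738 0.337 -1.274
v -1.734 0.578 -1.21
v -1.832 0.802 -1.161
v -2.224 -3.082 4.452
v -1.124 -3.193 3.989
v -2.816 -4.607 3.411
v -1.716 -4.718 2.948
v -1.907 -4.963 4.106
v -1.541 -4.021 4.749
v -2.399 -3.779 2.651
v -2.033 -2.837 3.294
v -1.232 -3.624 2.876
v -0.928 -4.356 3.776
v -3.012 -3.444 3.624
v -2.708 -4.176 4.524
v 2.377 0.81 1.267
v 3.145 0.726 0.731
v 2.803 -0.19 2.033
v 3.259 0.968 0.982
v 3.239 1.185 1.277
v 3.088 1.345 1.571
v 2.829 1.424 1.818
v 2.501 1.409 1.981
v 2.154 1.304 2.036
v 1.841 1.123 1.973
v 1.61 0.894 1.803
v 1.495 0.653 1.552
v 1.515 0.436 1.257
v 1.666 0.276 0.964
v 1.925 0.197 0.716
v 2.254 0.211 0.553
v 2.601 0.317 0.499
v 2.913 0.498 0.561
f 2 1 4
f 2 4 3
f 4 1 5
f 4 5 3
f 5 1 6
f 5 6 3
f 6 1 7
f 6 7 3
f 7 1 8
f 7 8 3
f 8 1 9
f 8 9 3
f 9 1 10
f 9 10 3
f 10 1 11
f 10 11 3
f 11 1 12
f 11 12 3
f 12 1 13
f 12 13 3
f 13 1 14
f 13 14 3
f 14 1 15
f 14 15 3
f 15 1 16
f 15 16 3
f 16 1 17
f 16 17 3
f 17 1 2
f 17 2 3
f 18 29 23
f 18 23 19
f 18 19 25
f 18 25 28
f 18 28 29
f 19 23 27
f 23 29 22
f 29 28 20
f 28 25 24
f 25 19 26
f 21 27 22
f 21 22 20
f 21 20 24
f 21 24 26
f 21 26 27
f 22 27 23
f 20 22 29
f 24 20 28
f 26 24 25
f 27 26 19
f 31 30 33
f 31 33 32
f 33 30 34
f 33 34 32
f 34 30 35
f 34 35 32
f 35 30 36
f 35 36 32
f 36 30 37
f 36 37 32
f 37 30 38
f 37 38 32
f 38 30 39
f 38 39 32
f 39 30 40
f 39 40 32
f 40 30 41
f 40 41 32
f 41 30 42
f 41 42 32
f 42 30 43
f 42 43 32
f 43 30 44
f 43 44 32
f 44 30 45
f 44 45 32
f 45 30 46
f 45 46 32
f 46 30 47
f 46 47 32
f 47 30 31
f 47 31 32



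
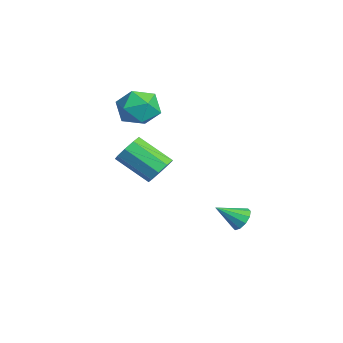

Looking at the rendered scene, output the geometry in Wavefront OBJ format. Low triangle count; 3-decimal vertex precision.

v 3.003 -2.462 0.661
v 3.551 -2.301 1.304
v 2.564 -3.658 2.483
v 2.017 -3.818 1.839
v 3.09 -1.937 1.337
v 2.103 -3.294 2.515
v 2.589 -1.819 1.053
v 1.602 -3.175 2.232
v 2.281 -2.001 0.586
v 1.294 -3.357 1.765
v 2.312 -2.399 0.154
v 1.325 -3.755 1.332
v 2.666 -2.826 -0.041
v 1.679 -4.183 1.137
v 3.178 -3.083 0.092
v 2.191 -4.439 1.271
v 3.609 -3.049 0.492
v 2.622 -4.405 1.67
v 3.756 -2.741 0.97
v 2.769 -4.097 2.149
v -3.015 -1.415 2.864
v -2.344 -1.264 1.844
v -3.396 -3.296 2.336
v -2.725 -3.145 1.316
v -2.175 -3.163 2.416
v -1.94 -2.001 2.743
v -3.8 -2.559 1.437
v -3.565 -1.397 1.764
v -2.83 -1.971 0.962
v -1.825 -2.345 1.567
v -3.915 -2.215 2.613
v -2.91 -2.589 3.218
v 0.976 1.938 -4.194
v 1.289 1.537 -4.718
v 0.864 0.662 -3.286
v 1.616 1.698 -4.452
v 1.698 1.951 -4.087
v 1.505 2.198 -3.763
v 1.11 2.346 -3.604
v 0.663 2.338 -3.67
v 0.337 2.178 -3.936
v 0.254 1.925 -4.301
v 0.447 1.678 -4.625
v 0.842 1.53 -4.784
f 2 1 5
f 2 5 3
f 3 5 6
f 3 6 4
f 5 1 7
f 5 7 6
f 6 7 8
f 6 8 4
f 7 1 9
f 7 9 8
f 8 9 10
f 8 10 4
f 9 1 11
f 9 11 10
f 10 11 12
f 10 12 4
f 11 1 13
f 11 13 12
f 12 13 14
f 12 14 4
f 13 1 15
f 13 15 14
f 14 15 16
f 14 16 4
f 15 1 17
f 15 17 16
f 16 17 18
f 16 18 4
f 17 1 19
f 17 19 18
f 18 19 20
f 18 20 4
f 19 1 2
f 19 2 20
f 20 2 3
f 20 3 4
f 21 32 26
f 21 26 22
f 21 22 28
f 21 28 31
f 21 31 32
f 22 26 30
f 26 32 25
f 32 31 23
f 31 28 27
f 28 22 29
f 24 30 25
f 24 25 23
f 24 23 27
f 24 27 29
f 24 29 30
f 25 30 26
f 23 25 32
f 27 23 31
f 29 27 28
f 30 29 22
f 34 33 36
f 34 36 35
f 36 33 37
f 36 37 35
f 37 33 38
f 37 38 35
f 38 33 39
f 38 39 35
f 39 33 40
f 39 40 35
f 40 33 41
f 40 41 35
f 41 33 42
f 41 42 35
f 42 33 43
f 42 43 35
f 43 33 44
f 43 44 35
f 44 33 34
f 44 34 35



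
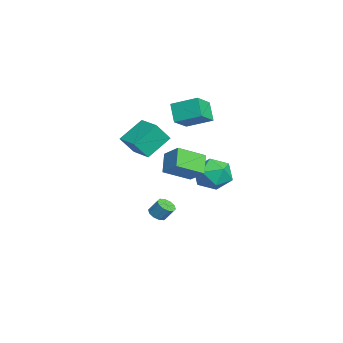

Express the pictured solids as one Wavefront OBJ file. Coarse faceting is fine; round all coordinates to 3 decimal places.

v -1.181 -0.999 1.753
v -0.849 -1.821 2.939
v 0.244 -0.24 1.88
v 0.576 -1.061 3.066
v -0.376 -2.319 0.614
v -0.044 -3.14 1.8
v 1.049 -1.559 0.741
v 1.381 -2.381 1.927
v 1.602 2.984 0.335
v 2.384 3.137 -0.63
v 1.616 0.983 0.03
v 2.398 1.136 -0.935
v 2.795 1.352 0.232
v 2.786 2.589 0.42
v 1.214 1.531 -1.02
v 1.205 2.768 -0.832
v 2.144 2.239 -1.468
v 3.121 2.128 -0.694
v 0.879 1.992 0.094
v 1.856 1.881 0.868
v -0.022 -0.994 -4.34
v 0.555 -1.247 -4.335
v 0.779 -0.72 -3.515
v 0.202 -0.466 -3.52
v 0.568 -0.921 -4.548
v 0.792 -0.394 -3.728
v 0.356 -0.623 -4.681
v 0.581 -0.096 -3.862
v -0 -0.467 -4.685
v 0.224 0.06 -3.865
v -0.365 -0.511 -4.556
v -0.141 0.016 -3.736
v -0.599 -0.74 -4.345
v -0.375 -0.213 -3.525
v -0.612 -1.066 -4.132
v -0.388 -0.539 -3.312
v -0.401 -1.364 -3.998
v -0.176 -0.837 -3.179
v -0.044 -1.52 -3.995
v 0.18 -0.993 -3.175
v 0.321 -1.476 -4.124
v 0.545 -0.949 -3.304
v -1.986 0.616 3.351
v -0.815 -0.172 4.187
v -1.432 2.139 4.011
v -0.261 1.351 4.847
v -1.099 0.769 2.253
v 0.072 -0.019 3.089
v -0.545 2.292 2.913
v 0.626 1.504 3.749
v 2.4 0.82 0.921
v 2.931 -0.769 1.773
v 3.237 1.53 1.722
v 3.769 -0.059 2.575
v 3.451 0.659 -0.035
v 3.983 -0.93 0.818
v 4.289 1.369 0.767
v 4.82 -0.22 1.619
f 2 4 1
f 5 2 1
f 1 4 3
f 3 5 1
f 2 8 4
f 6 2 5
f 6 8 2
f 4 8 3
f 7 5 3
f 3 8 7
f 7 6 5
f 8 6 7
f 9 20 14
f 9 14 10
f 9 10 16
f 9 16 19
f 9 19 20
f 10 14 18
f 14 20 13
f 20 19 11
f 19 16 15
f 16 10 17
f 12 18 13
f 12 13 11
f 12 11 15
f 12 15 17
f 12 17 18
f 13 18 14
f 11 13 20
f 15 11 19
f 17 15 16
f 18 17 10
f 22 21 25
f 22 25 23
f 23 25 26
f 23 26 24
f 25 21 27
f 25 27 26
f 26 27 28
f 26 28 24
f 27 21 29
f 27 29 28
f 28 29 30
f 28 30 24
f 29 21 31
f 29 31 30
f 30 31 32
f 30 32 24
f 31 21 33
f 31 33 32
f 32 33 34
f 32 34 24
f 33 21 35
f 33 35 34
f 34 35 36
f 34 36 24
f 35 21 37
f 35 37 36
f 36 37 38
f 36 38 24
f 37 21 39
f 37 39 38
f 38 39 40
f 38 40 24
f 39 21 41
f 39 41 40
f 40 41 42
f 40 42 24
f 41 21 22
f 41 22 42
f 42 22 23
f 42 23 24
f 44 46 43
f 47 44 43
f 43 46 45
f 45 47 43
f 44 50 46
f 48 44 47
f 48 50 44
f 46 50 45
f 49 47 45
f 45 50 49
f 49 48 47
f 50 48 49
f 52 54 51
f 55 52 51
f 51 54 53
f 53 55 51
f 52 58 54
f 56 52 55
f 56 58 52
f 54 58 53
f 57 55 53
f 53 58 57
f 57 56 55
f 58 56 57



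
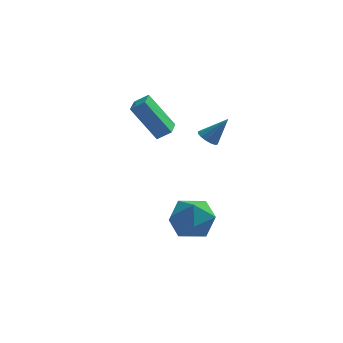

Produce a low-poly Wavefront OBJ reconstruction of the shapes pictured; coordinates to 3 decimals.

v -4.028 2.707 1.353
v -3.363 2.699 1.816
v -3.934 3.938 1.238
v -3.269 3.93 1.701
v -2.811 2.45 -0.401
v -2.146 2.442 0.062
v -2.717 3.681 -0.516
v -2.052 3.673 -0.053
v -0.559 3.438 -0.777
v -0.126 3.579 -1.136
v 0.359 3.602 0.397
v -0.259 3.84 -1.068
v -0.473 3.993 -0.923
v -0.709 3.997 -0.738
v -0.906 3.852 -0.564
v -1.01 3.595 -0.447
v -0.993 3.297 -0.418
v -0.86 3.036 -0.486
v -0.646 2.883 -0.632
v -0.41 2.879 -0.816
v -0.213 3.025 -0.99
v -0.109 3.281 -1.107
v -1.634 -1.716 -2.021
v -1.131 -1.146 -2.934
v -0.889 -3.374 -2.646
v -0.386 -2.804 -3.559
v 0.008 -2.618 -2.454
v -0.453 -1.593 -2.068
v -1.567 -2.927 -3.512
v -2.028 -1.902 -3.126
v -1.09 -1.894 -3.856
v -0.117 -1.704 -3.202
v -1.903 -2.816 -2.378
v -0.93 -2.626 -1.724
f 2 4 1
f 5 2 1
f 1 4 3
f 3 5 1
f 2 8 4
f 6 2 5
f 6 8 2
f 4 8 3
f 7 5 3
f 3 8 7
f 7 6 5
f 8 6 7
f 10 9 12
f 10 12 11
f 12 9 13
f 12 13 11
f 13 9 14
f 13 14 11
f 14 9 15
f 14 15 11
f 15 9 16
f 15 16 11
f 16 9 17
f 16 17 11
f 17 9 18
f 17 18 11
f 18 9 19
f 18 19 11
f 19 9 20
f 19 20 11
f 20 9 21
f 20 21 11
f 21 9 22
f 21 22 11
f 22 9 10
f 22 10 11
f 23 34 28
f 23 28 24
f 23 24 30
f 23 30 33
f 23 33 34
f 24 28 32
f 28 34 27
f 34 33 25
f 33 30 29
f 30 24 31
f 26 32 27
f 26 27 25
f 26 25 29
f 26 29 31
f 26 31 32
f 27 32 28
f 25 27 34
f 29 25 33
f 31 29 30
f 32 31 24



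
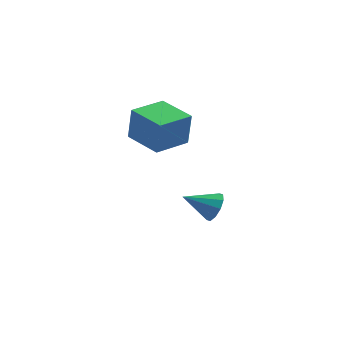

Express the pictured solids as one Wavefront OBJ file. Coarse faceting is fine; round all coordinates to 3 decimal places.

v -2.098 -2.665 1.32
v -1.949 -2.634 2.923
v -3.567 -1.615 1.436
v -3.419 -1.584 3.039
v -1.101 -1.256 1.201
v -0.953 -1.225 2.804
v -2.571 -0.206 1.317
v -2.422 -0.175 2.92
v -0.127 -0.303 -3.311
v 0.284 -0.511 -2.669
v -1.453 -0.697 -2.589
v 0.167 -0.039 -2.626
v -0.063 0.332 -2.845
v -0.317 0.461 -3.242
v -0.499 0.298 -3.664
v -0.538 -0.094 -3.952
v -0.421 -0.566 -3.995
v -0.191 -0.938 -3.776
v 0.063 -1.066 -3.38
v 0.244 -0.903 -2.957
f 2 4 1
f 5 2 1
f 1 4 3
f 3 5 1
f 2 8 4
f 6 2 5
f 6 8 2
f 4 8 3
f 7 5 3
f 3 8 7
f 7 6 5
f 8 6 7
f 10 9 12
f 10 12 11
f 12 9 13
f 12 13 11
f 13 9 14
f 13 14 11
f 14 9 15
f 14 15 11
f 15 9 16
f 15 16 11
f 16 9 17
f 16 17 11
f 17 9 18
f 17 18 11
f 18 9 19
f 18 19 11
f 19 9 20
f 19 20 11
f 20 9 10
f 20 10 11



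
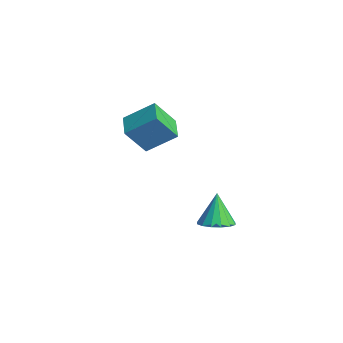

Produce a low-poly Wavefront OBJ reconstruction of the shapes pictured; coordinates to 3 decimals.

v 3.219 -1.1 0.155
v 4.135 -1.25 0.498
v 2.601 -0.78 1.945
v 4.111 -0.748 0.4
v 3.848 -0.34 0.236
v 3.416 -0.136 0.051
v 2.931 -0.19 -0.107
v 2.524 -0.488 -0.194
v 2.302 -0.95 -0.188
v 2.327 -1.453 -0.09
v 2.59 -1.861 0.074
v 3.022 -2.065 0.26
v 3.507 -2.01 0.418
v 3.914 -1.712 0.505
v -4.416 -2.941 4.103
v -3.691 -1.444 5.267
v -4.259 -1.808 2.549
v -3.534 -0.311 3.713
v -2.946 -3.469 3.867
v -2.221 -1.972 5.031
v -2.789 -2.336 2.313
v -2.064 -0.839 3.477
f 2 1 4
f 2 4 3
f 4 1 5
f 4 5 3
f 5 1 6
f 5 6 3
f 6 1 7
f 6 7 3
f 7 1 8
f 7 8 3
f 8 1 9
f 8 9 3
f 9 1 10
f 9 10 3
f 10 1 11
f 10 11 3
f 11 1 12
f 11 12 3
f 12 1 13
f 12 13 3
f 13 1 14
f 13 14 3
f 14 1 2
f 14 2 3
f 16 18 15
f 19 16 15
f 15 18 17
f 17 19 15
f 16 22 18
f 20 16 19
f 20 22 16
f 18 22 17
f 21 19 17
f 17 22 21
f 21 20 19
f 22 20 21



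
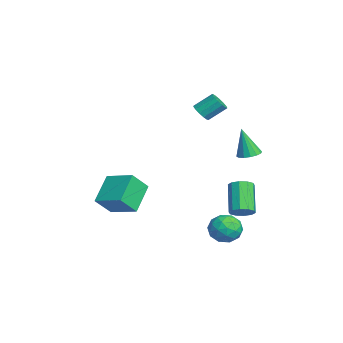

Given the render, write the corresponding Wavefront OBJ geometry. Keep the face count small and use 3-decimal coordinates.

v 2.057 1.71 -2.368
v 2.896 2.15 -2.168
v 2.704 1.05 -3.632
v 3.543 1.49 -3.432
v 3.219 0.782 -2.858
v 2.819 1.19 -2.077
v 2.781 2.01 -3.723
v 2.381 2.418 -2.942
v 3.343 2.335 -3.006
v 3.613 1.576 -2.471
v 1.987 1.624 -3.329
v 2.257 0.865 -2.794
v 2.42 1.988 -2.157
v 3.18 1.212 -3.643
v 2.99 0.796 -3.305
v 3.483 1.054 -3.188
v 2.375 1.424 -2.104
v 2.867 1.682 -1.986
v 3.057 0.878 -2.391
v 2.733 1.518 -3.814
v 3.225 1.776 -3.696
v 2.117 2.146 -2.612
v 2.61 2.404 -2.495
v 2.543 2.322 -3.409
v 3.175 2.355 -2.532
v 3.556 1.967 -3.275
v 3.108 2.273 -3.446
v 2.873 2.513 -2.987
v 3.334 1.909 -2.218
v 3.715 1.521 -2.96
v 3.524 1.105 -2.623
v 3.289 1.345 -2.164
v 3.597 2.018 -2.71
v 1.885 1.679 -2.84
v 2.266 1.291 -3.582
v 2.311 1.855 -3.636
v 2.076 2.095 -3.177
v 2.044 1.233 -2.525
v 2.425 0.845 -3.268
v 2.727 0.687 -2.813
v 2.492 0.927 -2.354
v 2.003 1.182 -3.09
v -2.314 1.018 3.377
v -1.969 0.681 3.782
v -1.961 1.684 4.609
v -2.306 2.022 4.203
v -1.739 0.852 3.573
v -1.731 1.855 4.399
v -1.691 1.076 3.301
v -1.683 2.079 4.128
v -1.841 1.281 3.053
v -1.833 2.284 3.88
v -2.142 1.403 2.908
v -2.133 2.406 3.735
v -2.497 1.403 2.912
v -2.488 2.406 3.739
v -2.794 1.281 3.063
v -2.785 2.284 3.89
v -2.939 1.075 3.314
v -2.93 2.079 4.141
v -2.885 0.852 3.584
v -2.877 1.855 4.411
v -2.651 0.681 3.789
v -2.642 1.684 4.616
v -2.309 0.618 3.863
v -2.301 1.621 4.69
v 3.18 2.405 -1.603
v 3.662 2.642 -1.169
v 2.341 2.791 0.217
v 1.86 2.555 -0.217
v 3.49 2.976 -1.369
v 2.169 3.126 0.016
v 3.199 3.093 -1.659
v 1.878 3.242 -0.273
v 2.902 2.947 -1.927
v 1.581 3.096 -0.542
v 2.71 2.594 -2.071
v 1.389 2.743 -0.686
v 2.699 2.169 -2.037
v 1.378 2.318 -0.651
v 2.871 1.834 -1.836
v 1.55 1.984 -0.451
v 3.162 1.718 -1.547
v 1.841 1.867 -0.161
v 3.459 1.864 -1.278
v 2.138 2.013 0.107
v 3.651 2.217 -1.134
v 2.33 2.366 0.251
v -2.952 -3.774 -4.083
v -2.479 -4.683 -2.974
v -4.323 -2.99 -2.856
v -3.85 -3.899 -1.747
v -1.75 -2.501 -3.553
v -1.277 -3.41 -2.444
v -3.121 -1.717 -2.326
v -2.648 -2.626 -1.217
v 2 2.923 2.028
v 2.665 2.891 2.106
v 1.78 2.537 3.752
v 2.583 3.222 2.17
v 2.345 3.473 2.196
v 2.015 3.577 2.177
v 1.68 3.505 2.118
v 1.432 3.278 2.035
v 1.335 2.956 1.951
v 1.417 2.625 1.887
v 1.655 2.374 1.861
v 1.985 2.27 1.88
v 2.32 2.341 1.938
v 2.568 2.569 2.021
f 1 38 17
f 38 12 41
f 17 41 6
f 38 41 17
f 1 17 13
f 17 6 18
f 13 18 2
f 17 18 13
f 1 13 22
f 13 2 23
f 22 23 8
f 13 23 22
f 1 22 34
f 22 8 37
f 34 37 11
f 22 37 34
f 1 34 38
f 34 11 42
f 38 42 12
f 34 42 38
f 2 18 29
f 18 6 32
f 29 32 10
f 18 32 29
f 6 41 19
f 41 12 40
f 19 40 5
f 41 40 19
f 12 42 39
f 42 11 35
f 39 35 3
f 42 35 39
f 11 37 36
f 37 8 24
f 36 24 7
f 37 24 36
f 8 23 28
f 23 2 25
f 28 25 9
f 23 25 28
f 4 30 16
f 30 10 31
f 16 31 5
f 30 31 16
f 4 16 14
f 16 5 15
f 14 15 3
f 16 15 14
f 4 14 21
f 14 3 20
f 21 20 7
f 14 20 21
f 4 21 26
f 21 7 27
f 26 27 9
f 21 27 26
f 4 26 30
f 26 9 33
f 30 33 10
f 26 33 30
f 5 31 19
f 31 10 32
f 19 32 6
f 31 32 19
f 3 15 39
f 15 5 40
f 39 40 12
f 15 40 39
f 7 20 36
f 20 3 35
f 36 35 11
f 20 35 36
f 9 27 28
f 27 7 24
f 28 24 8
f 27 24 28
f 10 33 29
f 33 9 25
f 29 25 2
f 33 25 29
f 44 43 47
f 44 47 45
f 45 47 48
f 45 48 46
f 47 43 49
f 47 49 48
f 48 49 50
f 48 50 46
f 49 43 51
f 49 51 50
f 50 51 52
f 50 52 46
f 51 43 53
f 51 53 52
f 52 53 54
f 52 54 46
f 53 43 55
f 53 55 54
f 54 55 56
f 54 56 46
f 55 43 57
f 55 57 56
f 56 57 58
f 56 58 46
f 57 43 59
f 57 59 58
f 58 59 60
f 58 60 46
f 59 43 61
f 59 61 60
f 60 61 62
f 60 62 46
f 61 43 63
f 61 63 62
f 62 63 64
f 62 64 46
f 63 43 65
f 63 65 64
f 64 65 66
f 64 66 46
f 65 43 44
f 65 44 66
f 66 44 45
f 66 45 46
f 68 67 71
f 68 71 69
f 69 71 72
f 69 72 70
f 71 67 73
f 71 73 72
f 72 73 74
f 72 74 70
f 73 67 75
f 73 75 74
f 74 75 76
f 74 76 70
f 75 67 77
f 75 77 76
f 76 77 78
f 76 78 70
f 77 67 79
f 77 79 78
f 78 79 80
f 78 80 70
f 79 67 81
f 79 81 80
f 80 81 82
f 80 82 70
f 81 67 83
f 81 83 82
f 82 83 84
f 82 84 70
f 83 67 85
f 83 85 84
f 84 85 86
f 84 86 70
f 85 67 87
f 85 87 86
f 86 87 88
f 86 88 70
f 87 67 68
f 87 68 88
f 88 68 69
f 88 69 70
f 90 92 89
f 93 90 89
f 89 92 91
f 91 93 89
f 90 96 92
f 94 90 93
f 94 96 90
f 92 96 91
f 95 93 91
f 91 96 95
f 95 94 93
f 96 94 95
f 98 97 100
f 98 100 99
f 100 97 101
f 100 101 99
f 101 97 102
f 101 102 99
f 102 97 103
f 102 103 99
f 103 97 104
f 103 104 99
f 104 97 105
f 104 105 99
f 105 97 106
f 105 106 99
f 106 97 107
f 106 107 99
f 107 97 108
f 107 108 99
f 108 97 109
f 108 109 99
f 109 97 110
f 109 110 99
f 110 97 98
f 110 98 99

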